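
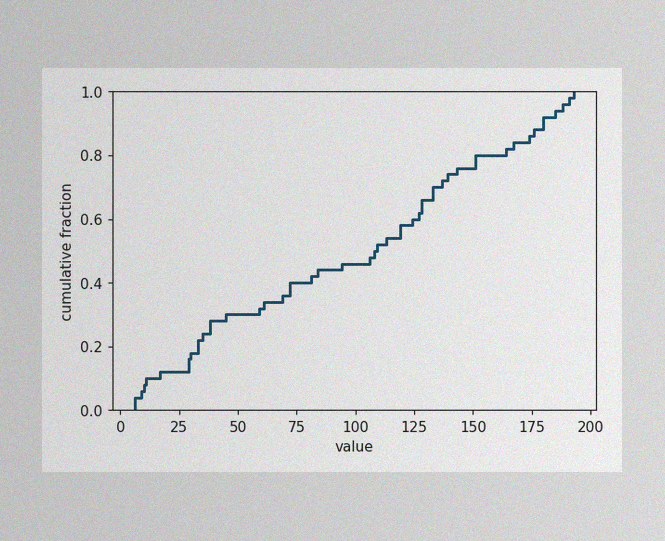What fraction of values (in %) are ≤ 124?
60%

The image has some photo noise and uneven lighting. At x=124 the ECDF step is at 60%.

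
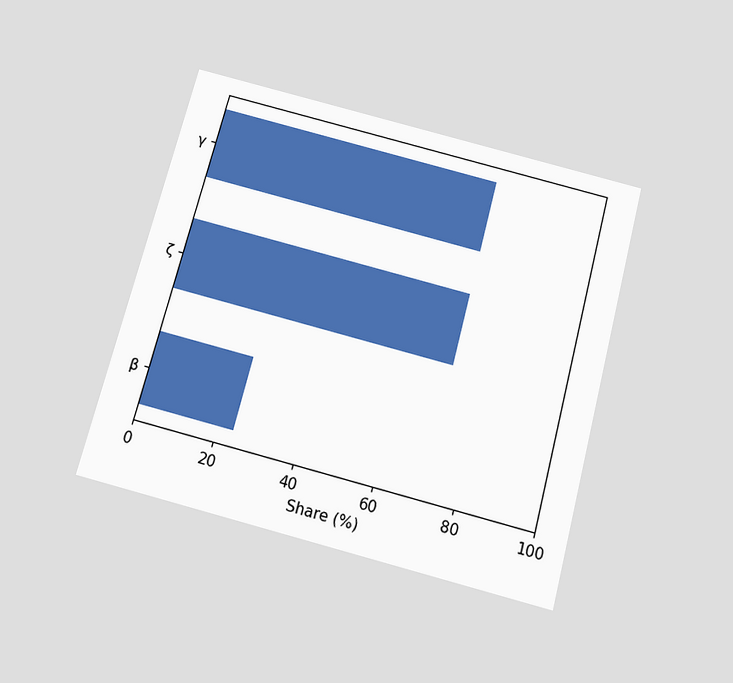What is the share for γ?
The chart is tilted about 15° clockwise and viewed slightly from below. Reading along the chart's x-axis, the γ bar reaches 72%.

72%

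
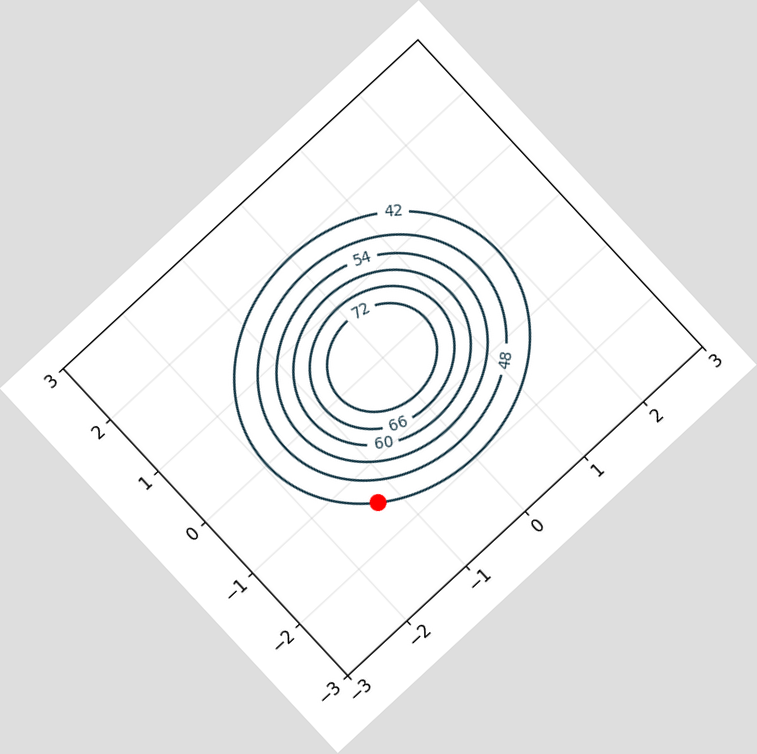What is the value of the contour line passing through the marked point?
The chart is tilted about 43° counter-clockwise. The marked point sits on the contour labelled 42.

42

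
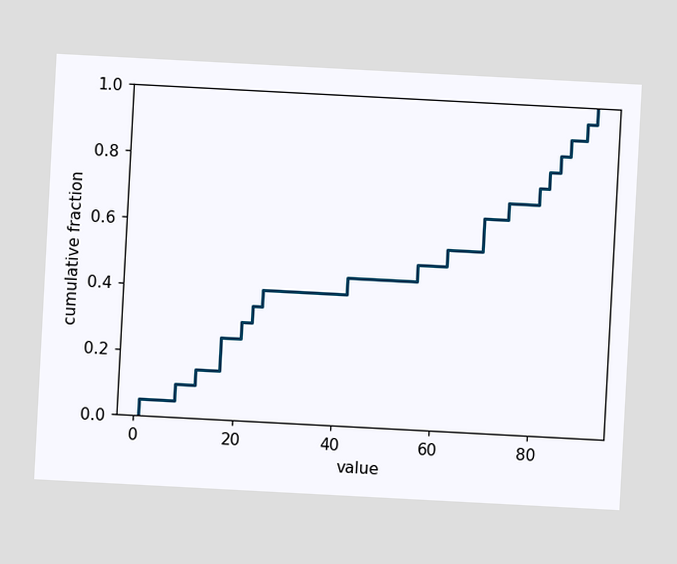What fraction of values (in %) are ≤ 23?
35%

The chart is tilted about 3° clockwise. At x=23 the ECDF step is at 35%.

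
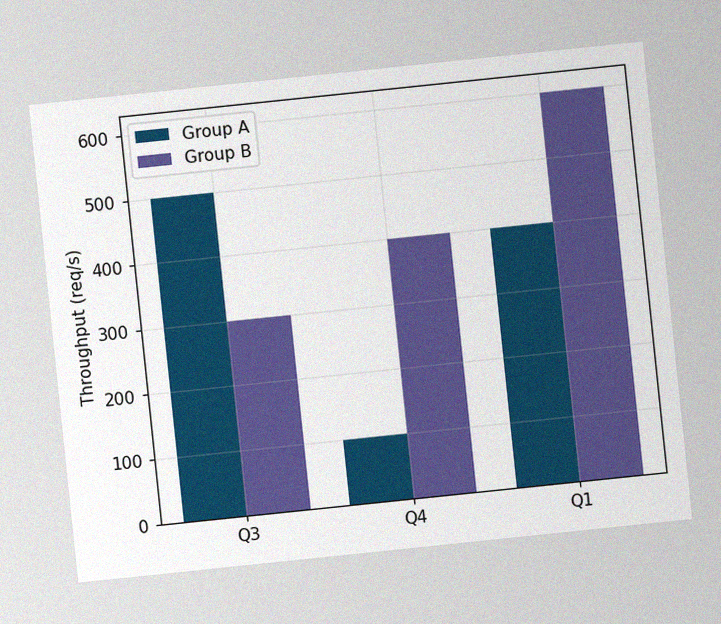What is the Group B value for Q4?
The chart is tilted about 6° counter-clockwise, with some photo noise. The Group B bar at Q4 reaches 400req/s on the y-axis.

400req/s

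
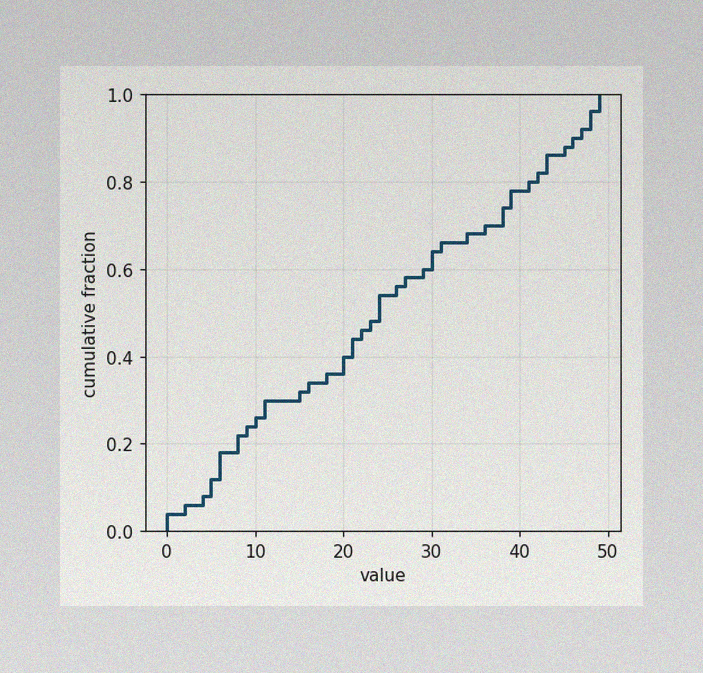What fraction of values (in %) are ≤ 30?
The image has some photo noise and uneven lighting. At x=30 the ECDF step is at 64%.

64%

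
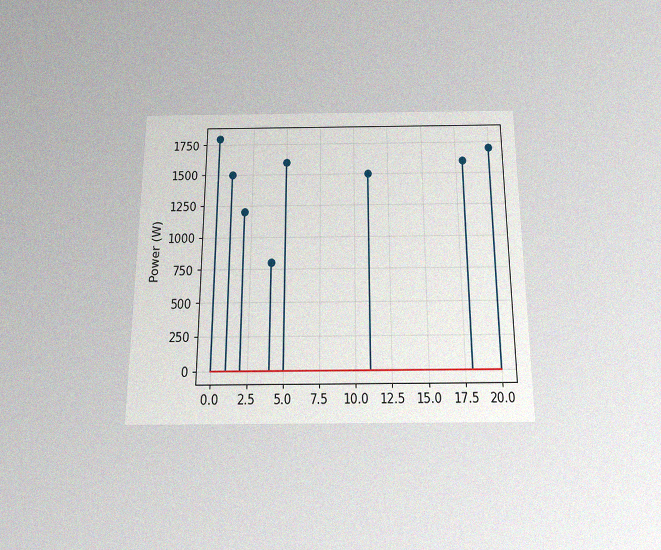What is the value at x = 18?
The chart is viewed slightly from below, with some photo noise. The stem at x=18 reaches 1600W.

1600W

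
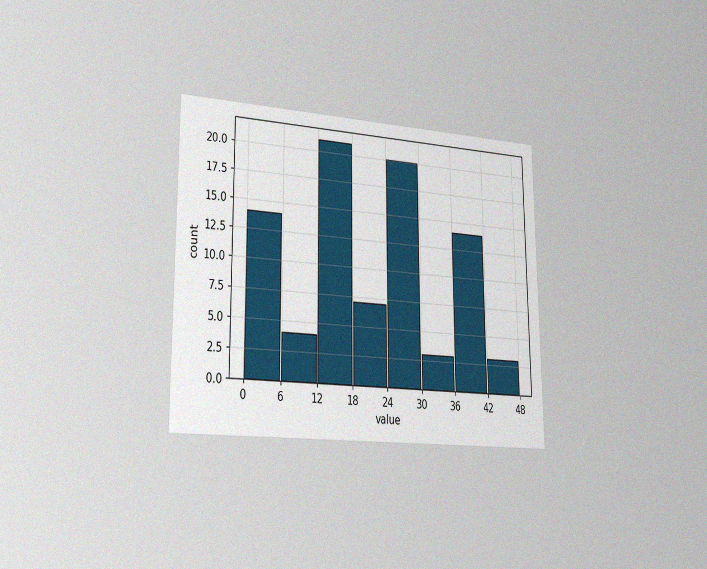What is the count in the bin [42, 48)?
The chart is viewed slightly from the left, with some photo noise. The [42, 48) bin has height 3.

3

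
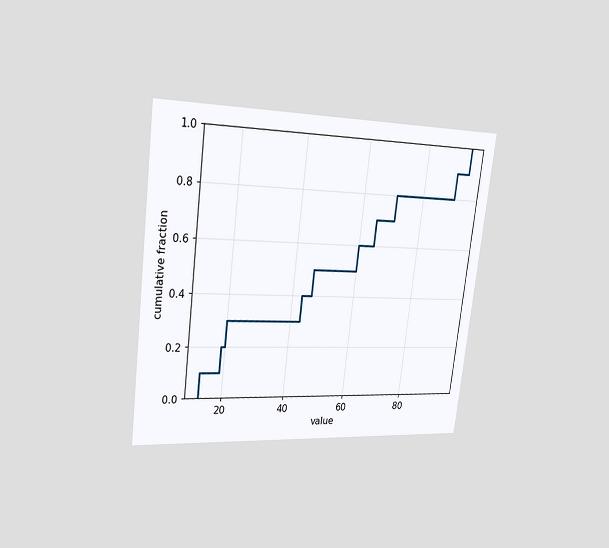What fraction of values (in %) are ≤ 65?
70%

The chart is tilted about 7° clockwise and viewed slightly from the left. At x=65 the ECDF step is at 70%.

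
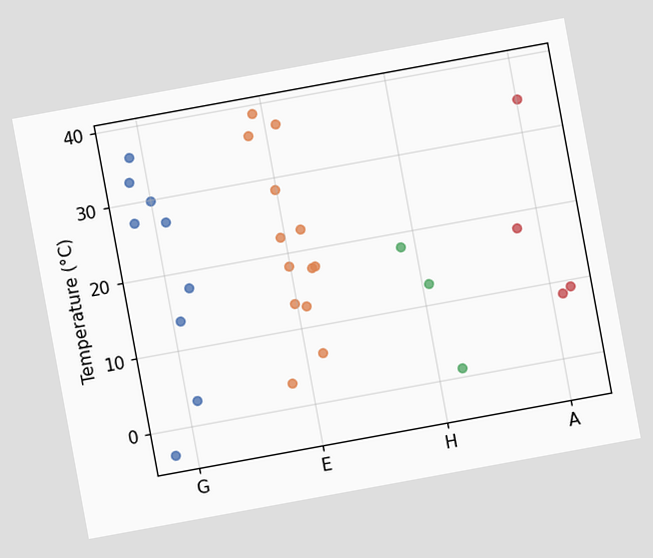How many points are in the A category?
The chart is tilted about 10° counter-clockwise. Counting the markers in the A column gives 4.

4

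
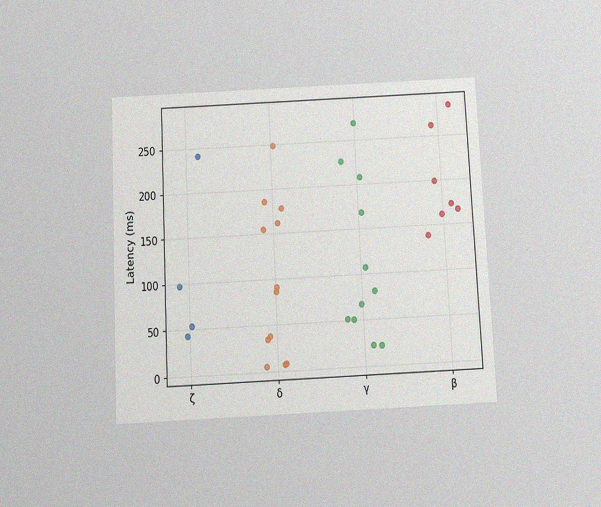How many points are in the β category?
7

The chart is tilted about 3° counter-clockwise and viewed slightly from below, with some photo noise. Counting the markers in the β column gives 7.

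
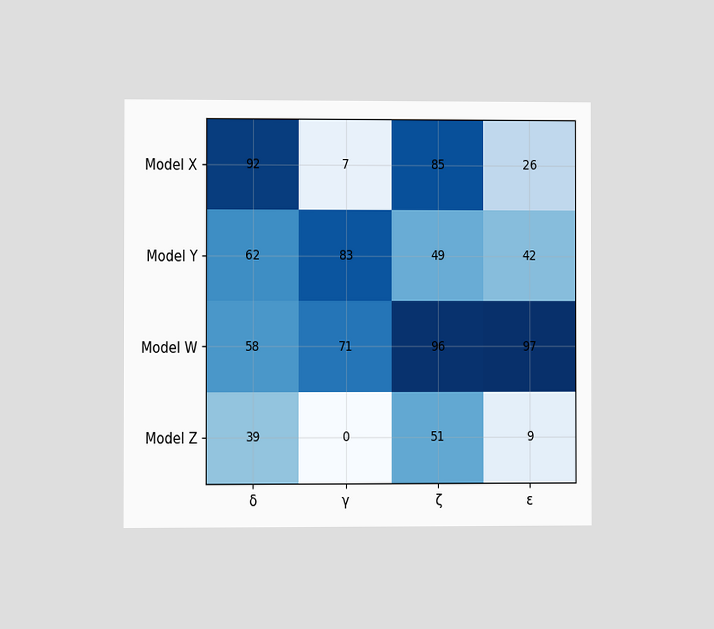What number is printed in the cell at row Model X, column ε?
The chart is viewed at a slight angle. The (Model X, ε) cell reads 26.

26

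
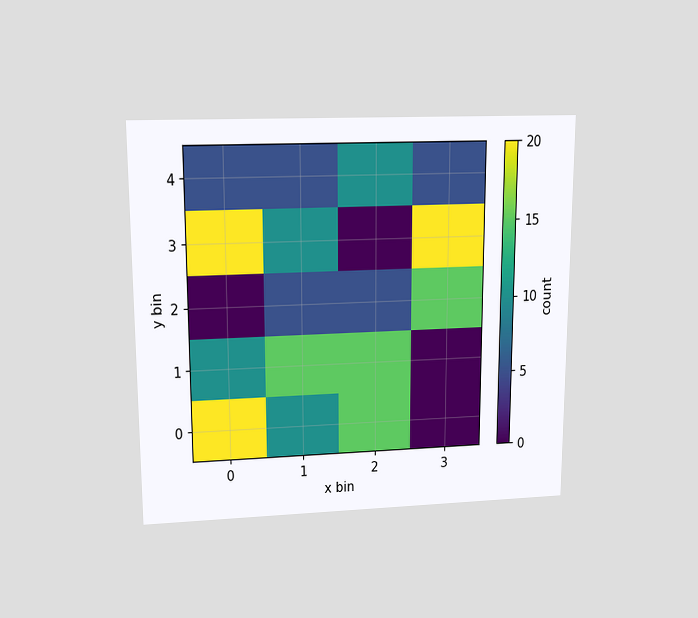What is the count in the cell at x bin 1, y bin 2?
The chart is viewed slightly from above. Matching the cell (1, 2) against the colorbar gives 5.

5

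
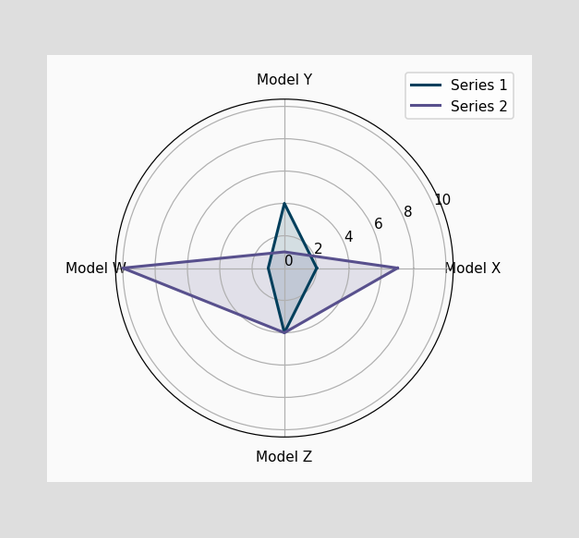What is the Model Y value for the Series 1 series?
On the Model Y axis, Series 1 reaches 4.

4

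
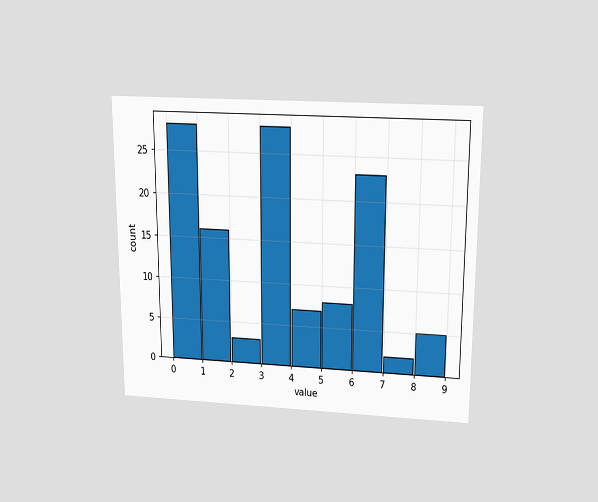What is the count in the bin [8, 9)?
5

The chart is viewed slightly from above. The [8, 9) bin has height 5.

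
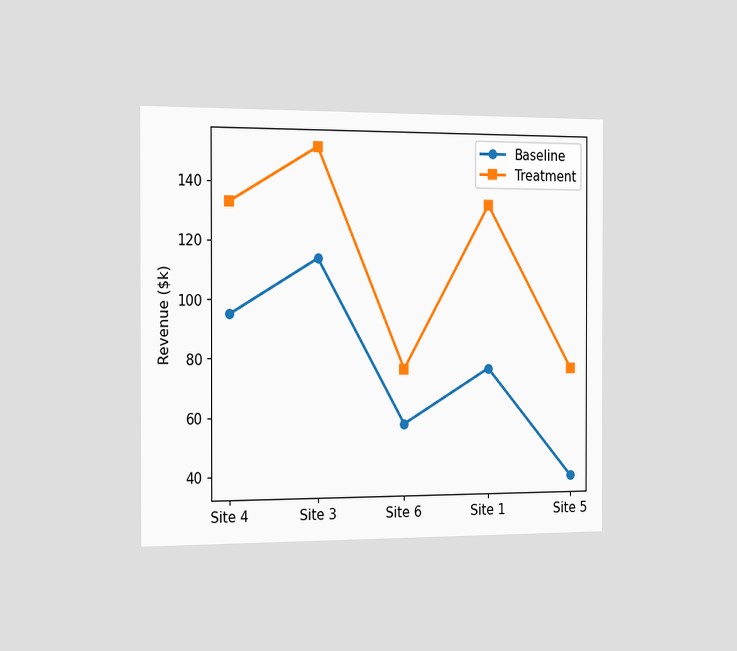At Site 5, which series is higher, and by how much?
Treatment, by $38k

The chart is viewed slightly from the left. At Site 5, Treatment sits above the other line by $38k.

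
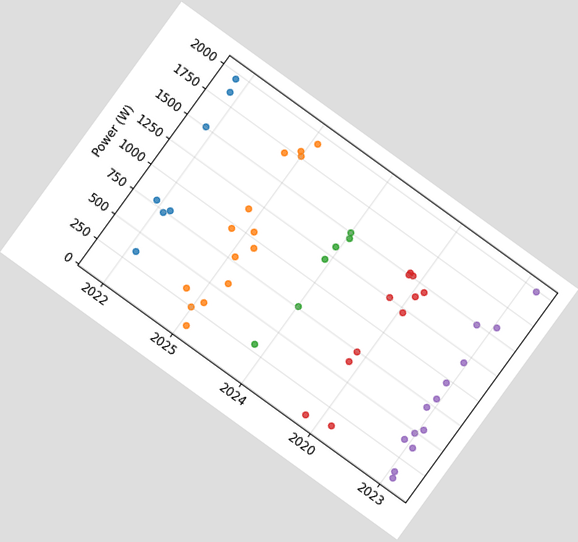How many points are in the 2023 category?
The chart is tilted about 36° clockwise. Counting the markers in the 2023 column gives 13.

13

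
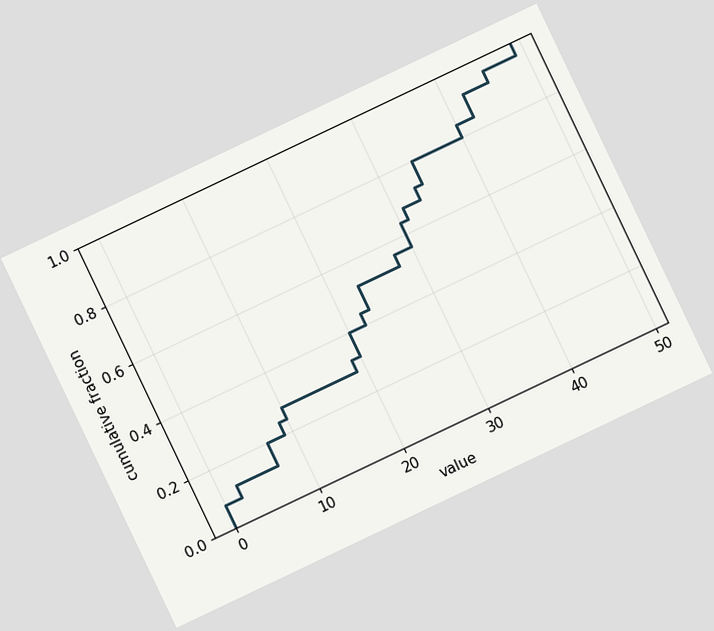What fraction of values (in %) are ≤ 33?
72%

The chart is tilted about 25° counter-clockwise. At x=33 the ECDF step is at 72%.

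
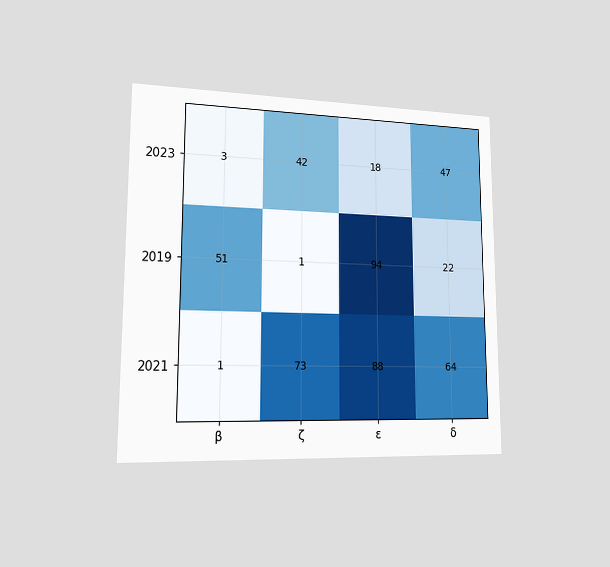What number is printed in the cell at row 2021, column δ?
The chart is viewed slightly from the left. The (2021, δ) cell reads 64.

64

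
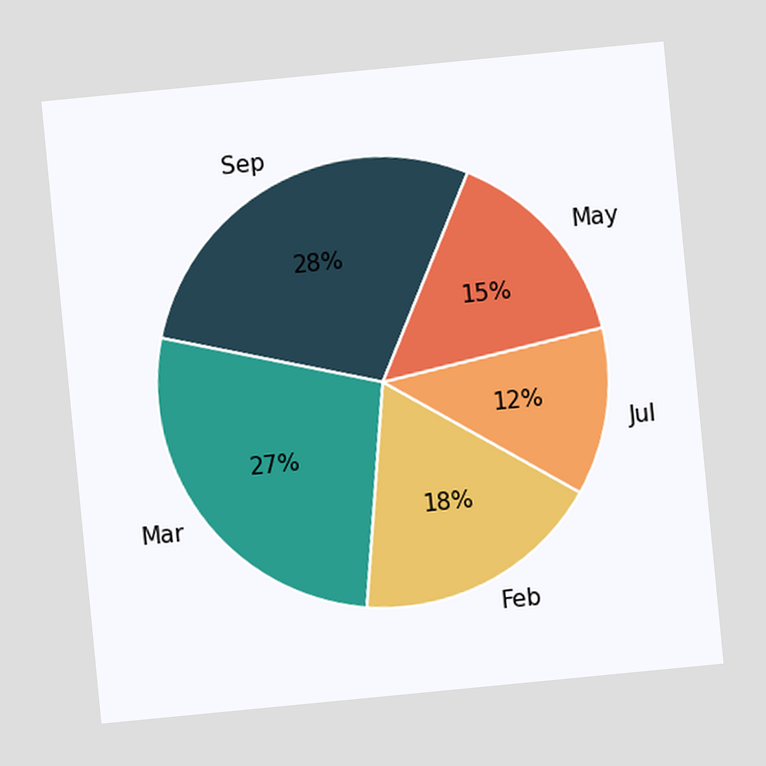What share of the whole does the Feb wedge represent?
The chart is tilted about 6° counter-clockwise. The Feb slice takes up 18% of the pie.

18%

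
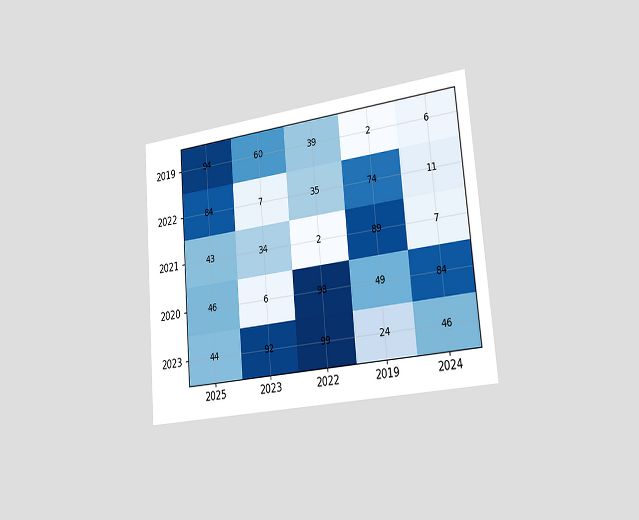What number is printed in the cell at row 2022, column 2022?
The chart is tilted about 5° counter-clockwise and viewed slightly from the right. The (2022, 2022) cell reads 35.

35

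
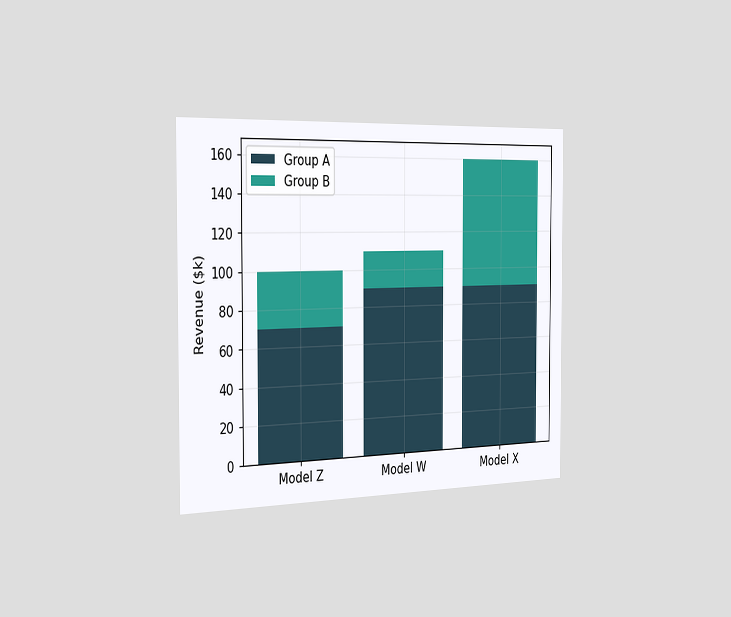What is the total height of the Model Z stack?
$100k

The chart is viewed slightly from the left. The Model Z stack's top reaches $100k on the y-axis.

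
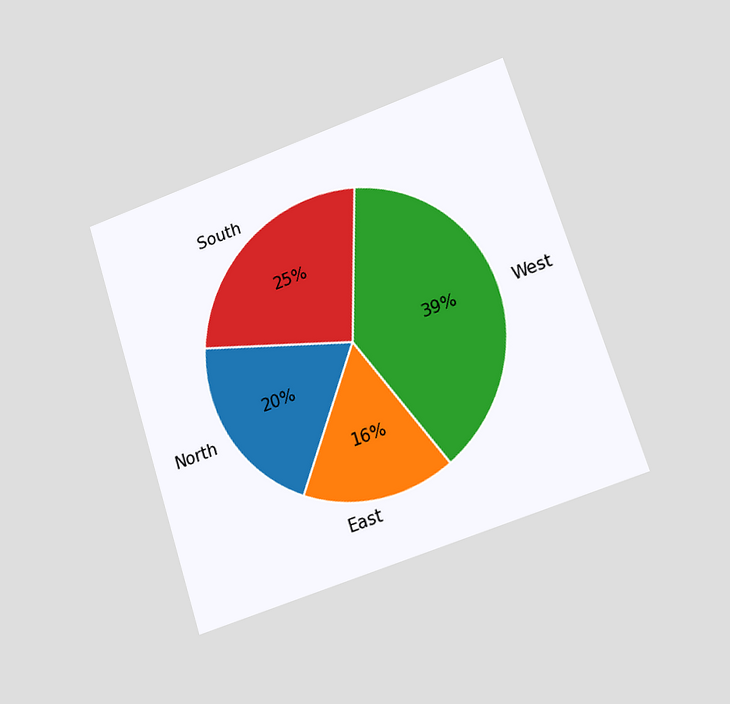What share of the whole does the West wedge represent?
39%

The chart is tilted about 18° counter-clockwise and viewed at a slight angle. The West slice takes up 39% of the pie.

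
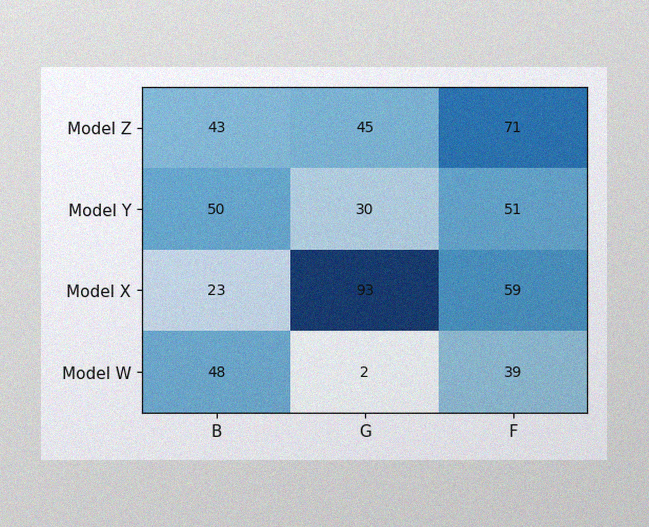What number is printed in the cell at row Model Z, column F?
71

The image has some photo noise and uneven lighting. The (Model Z, F) cell reads 71.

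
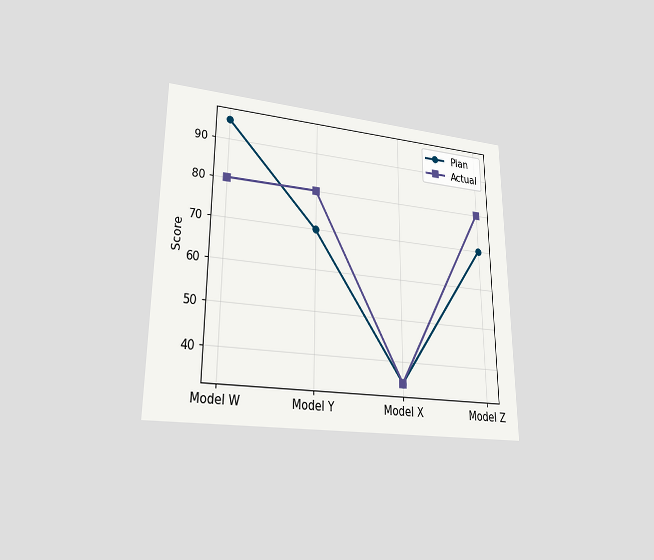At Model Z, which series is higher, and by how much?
The chart is viewed at a slight angle. At Model Z, Actual sits above the other line by 10.

Actual, by 10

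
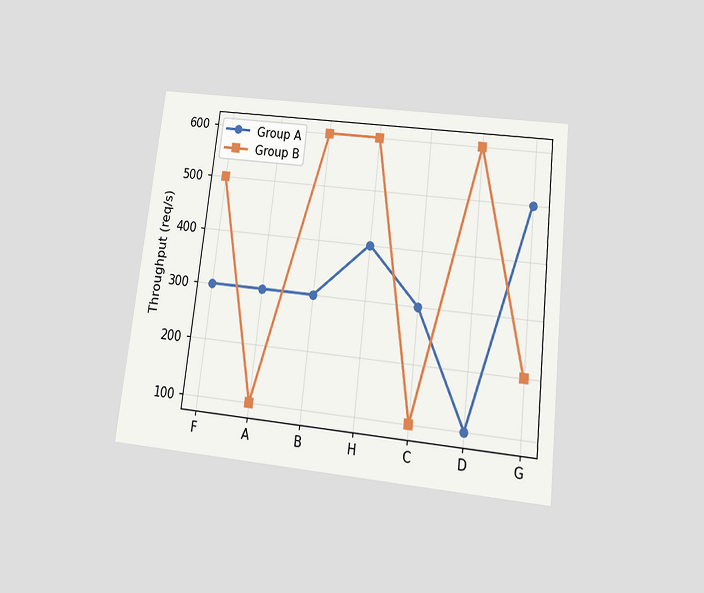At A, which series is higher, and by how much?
The chart is tilted about 7° clockwise and viewed slightly from below. At A, Group A sits above the other line by 200req/s.

Group A, by 200req/s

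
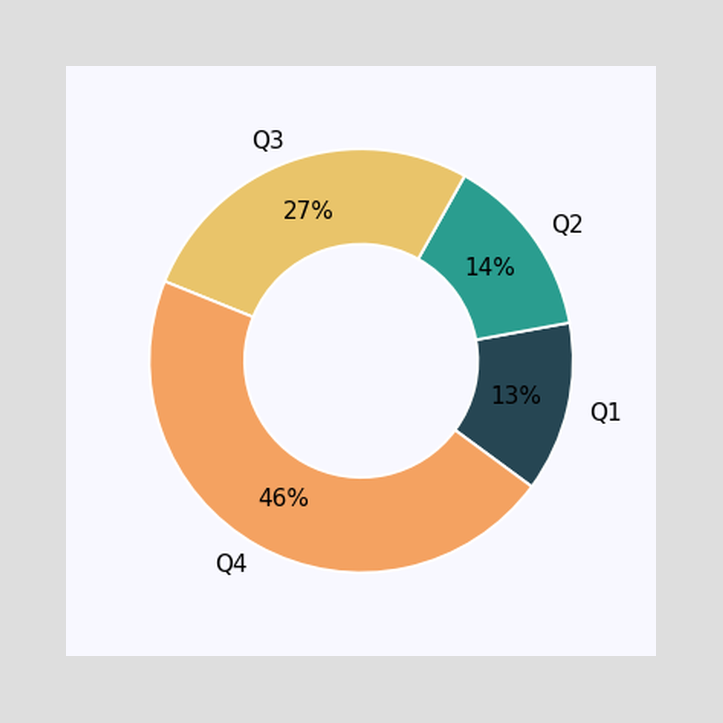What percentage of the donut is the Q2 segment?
14%

The Q2 segment takes up 14% of the ring.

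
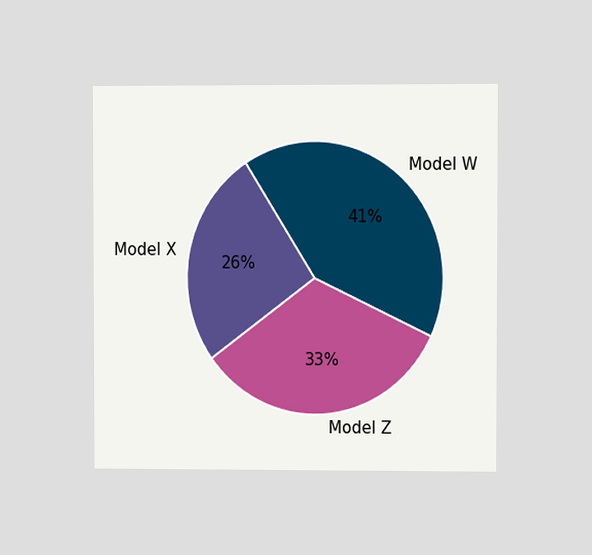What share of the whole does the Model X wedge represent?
26%

The chart is viewed at a slight angle. The Model X slice takes up 26% of the pie.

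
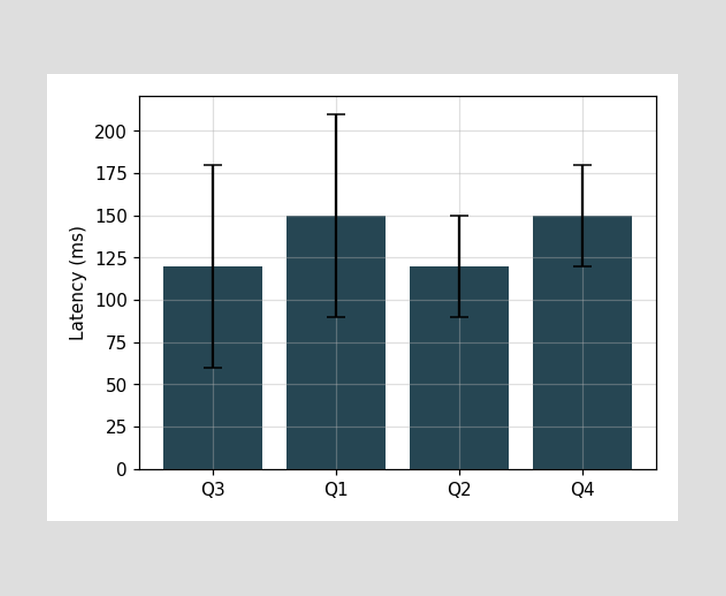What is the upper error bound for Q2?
150ms

The Q2 bar's upper whisker reaches 150ms.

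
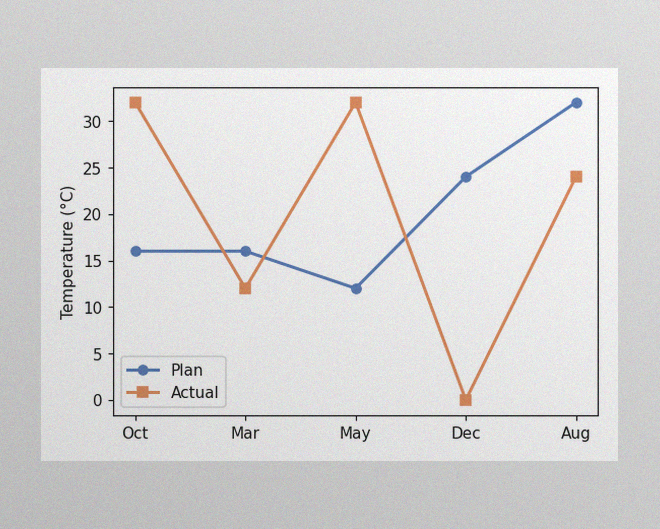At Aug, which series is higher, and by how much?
Plan, by 8°C

The image has some photo noise and uneven lighting. At Aug, Plan sits above the other line by 8°C.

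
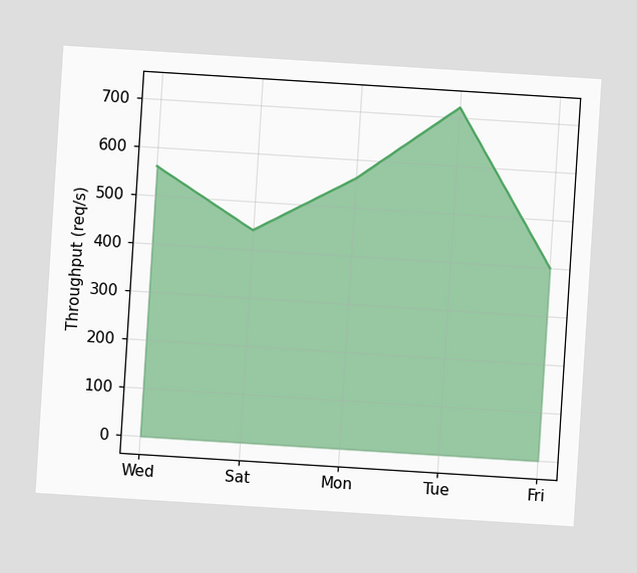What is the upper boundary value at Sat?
440req/s

The chart is tilted about 4° clockwise. At Sat the upper boundary is at 440req/s.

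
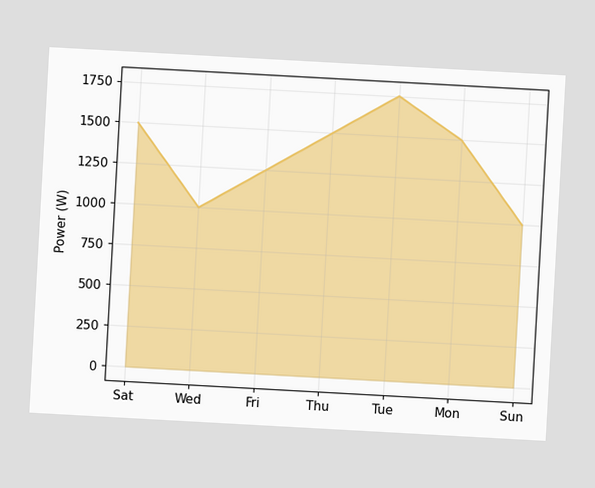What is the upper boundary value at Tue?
The chart is tilted about 3° clockwise. At Tue the upper boundary is at 1750W.

1750W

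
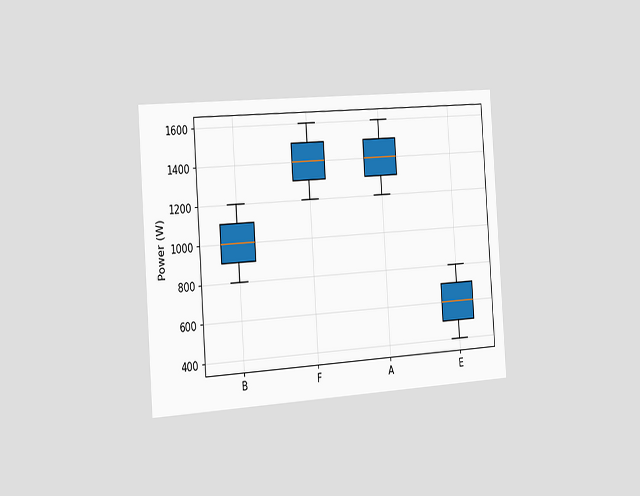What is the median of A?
1400W

The chart is tilted about 4° counter-clockwise and viewed slightly from the left. The median line in the A box sits at 1400W.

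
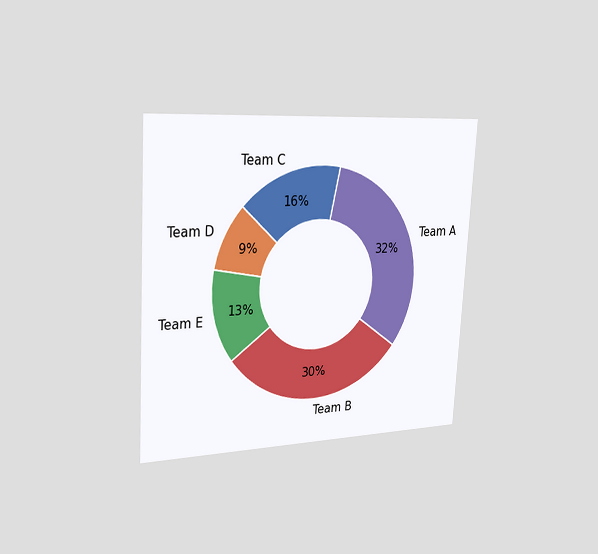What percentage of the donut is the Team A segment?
The chart is tilted about 3° clockwise and viewed slightly from the left. The Team A segment takes up 32% of the ring.

32%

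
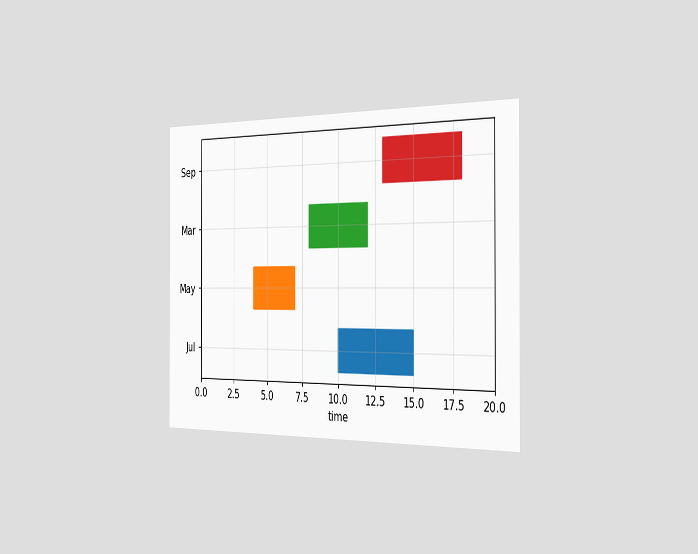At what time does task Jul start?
10

The chart is viewed slightly from the right. The Jul bar begins at t=10.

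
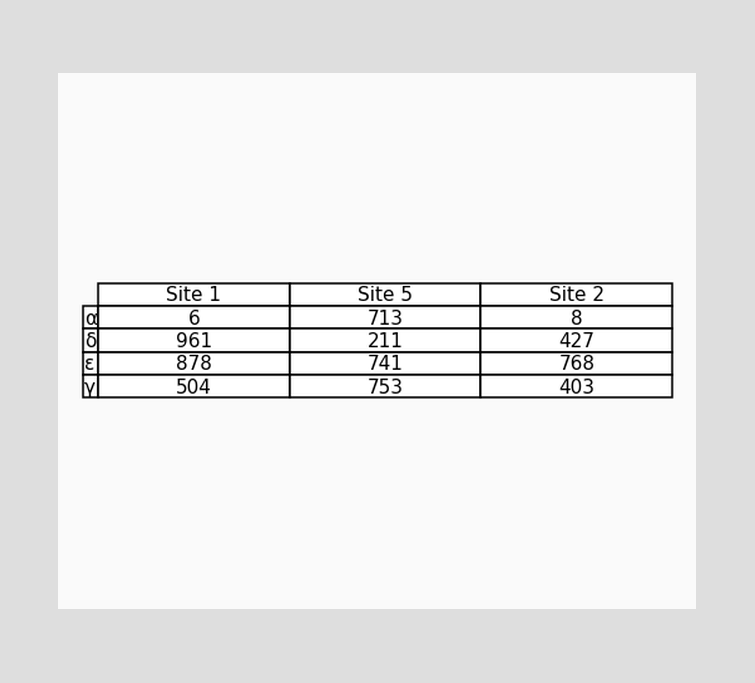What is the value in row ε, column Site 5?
The (ε, Site 5) cell reads 741.

741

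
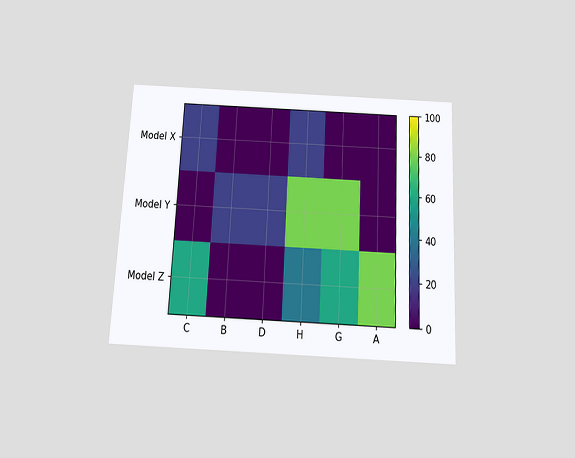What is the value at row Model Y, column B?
20

The chart is tilted about 3° clockwise and viewed slightly from below. Matching cell (Model Y, B) against the colorbar gives 20.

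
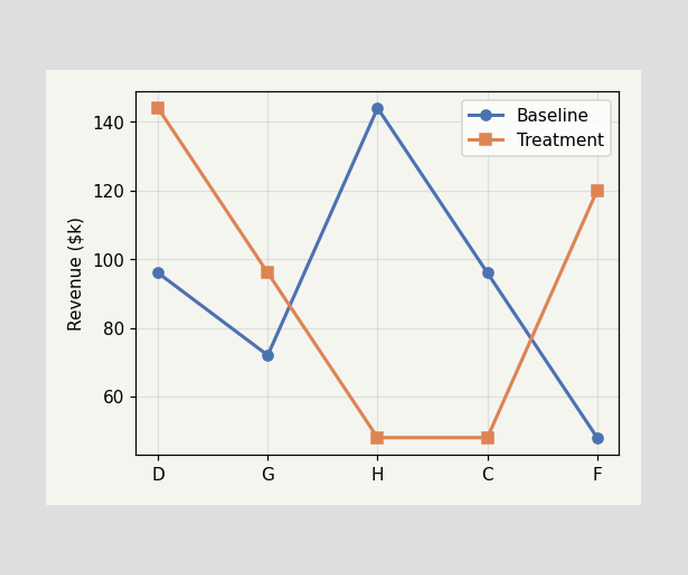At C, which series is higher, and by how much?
Baseline, by $48k

At C, Baseline sits above the other line by $48k.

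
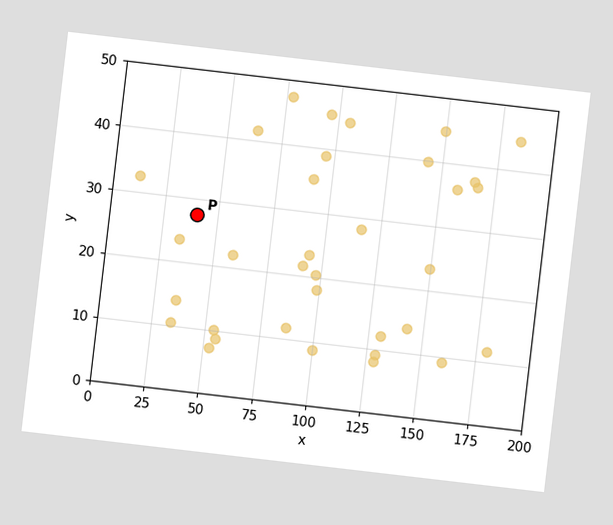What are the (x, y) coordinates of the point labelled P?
(40, 27.5)

The chart is tilted about 7° clockwise. Following the gridlines from P to each axis, P sits at (40, 27.5).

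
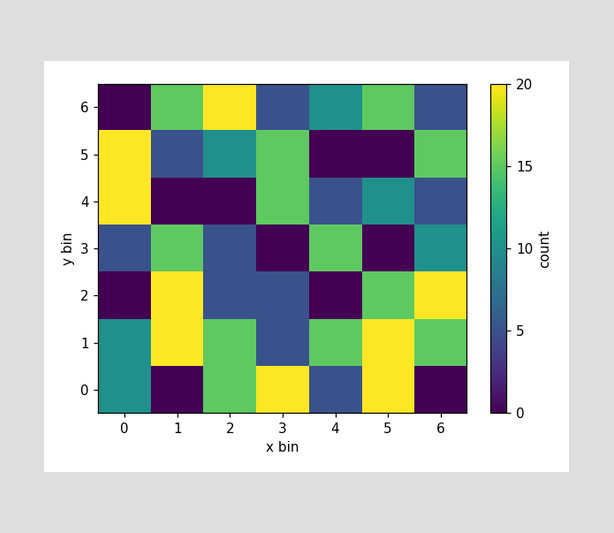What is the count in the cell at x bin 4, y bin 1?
Matching the cell (4, 1) against the colorbar gives 15.

15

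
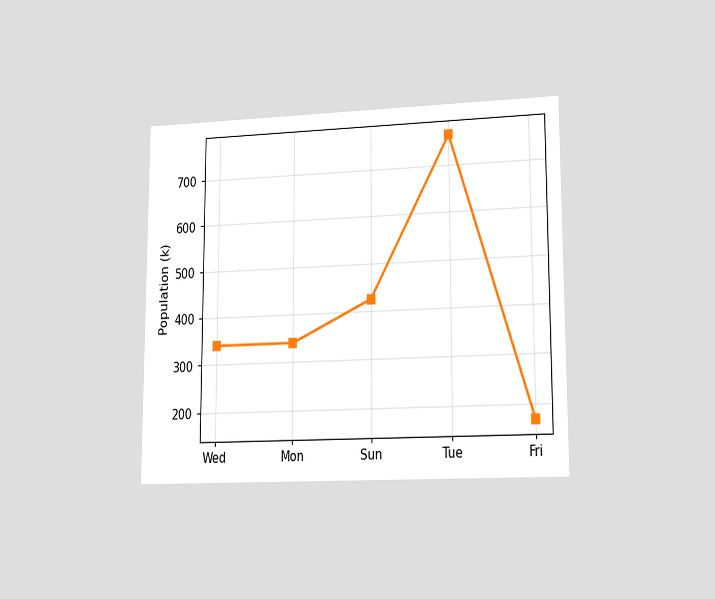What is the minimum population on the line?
The chart is viewed at a slight angle. The lowest point is at Fri, and reading across to the y-axis gives 170k.

170k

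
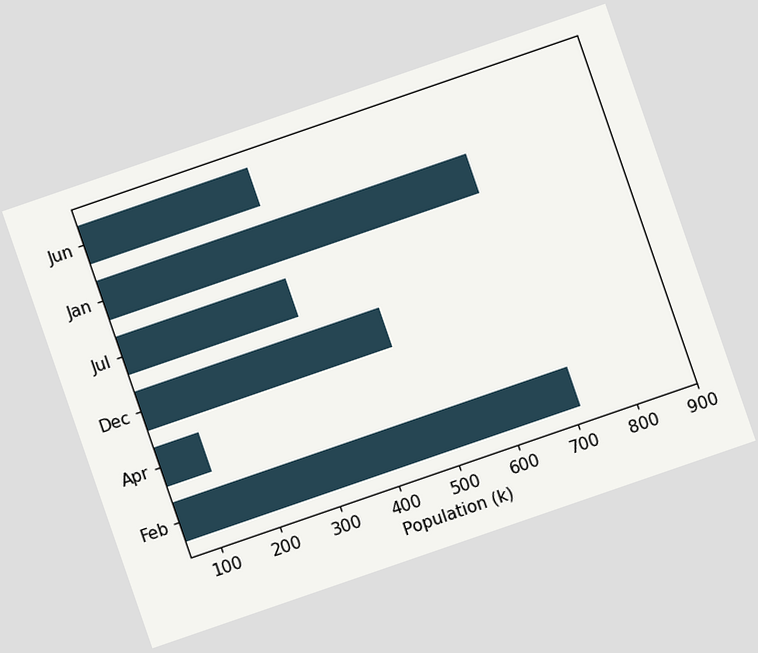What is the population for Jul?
336k

The chart is tilted about 19° counter-clockwise. Reading along the chart's x-axis, the Jul bar reaches 336k.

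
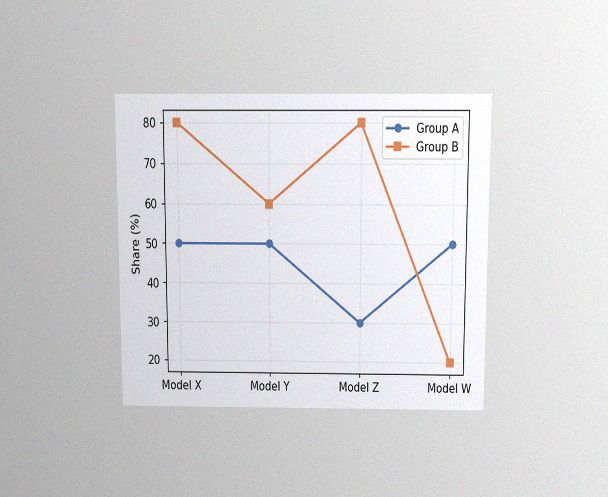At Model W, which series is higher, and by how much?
Group A, by 30%

The chart is viewed slightly from above, with some photo noise. At Model W, Group A sits above the other line by 30%.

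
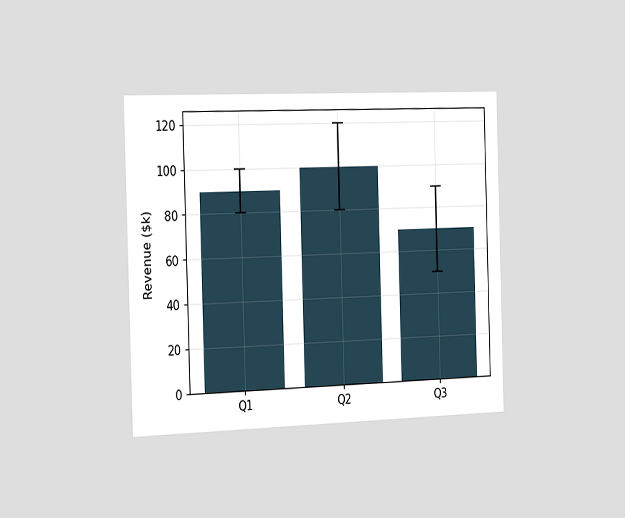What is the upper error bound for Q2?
The chart is viewed slightly from the left. The Q2 bar's upper whisker reaches $120k.

$120k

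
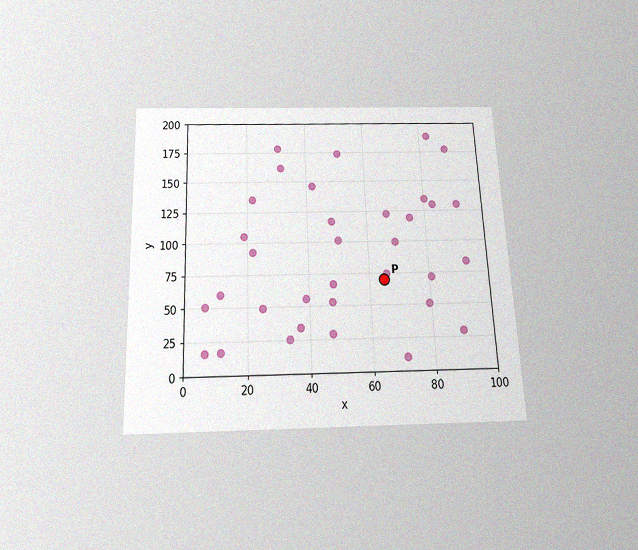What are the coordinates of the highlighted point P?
(65, 70)

The chart is tilted about 2° counter-clockwise and viewed slightly from below, with some photo noise. Following the gridlines from P to each axis, P sits at (65, 70).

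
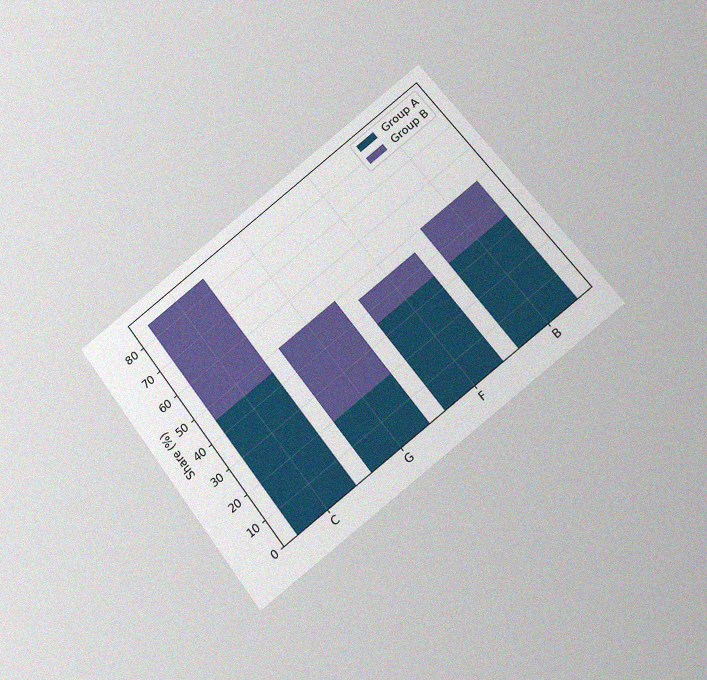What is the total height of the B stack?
50%

The chart is tilted about 37° counter-clockwise and viewed slightly from below, with some photo noise. The B stack's top reaches 50% on the y-axis.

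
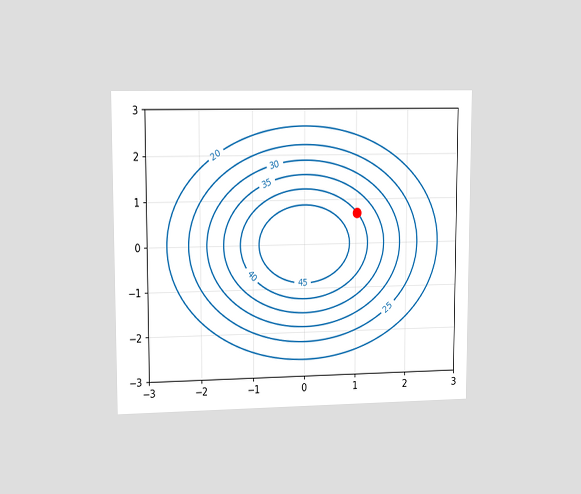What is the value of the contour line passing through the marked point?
40

The chart is viewed at a slight angle. The marked point sits on the contour labelled 40.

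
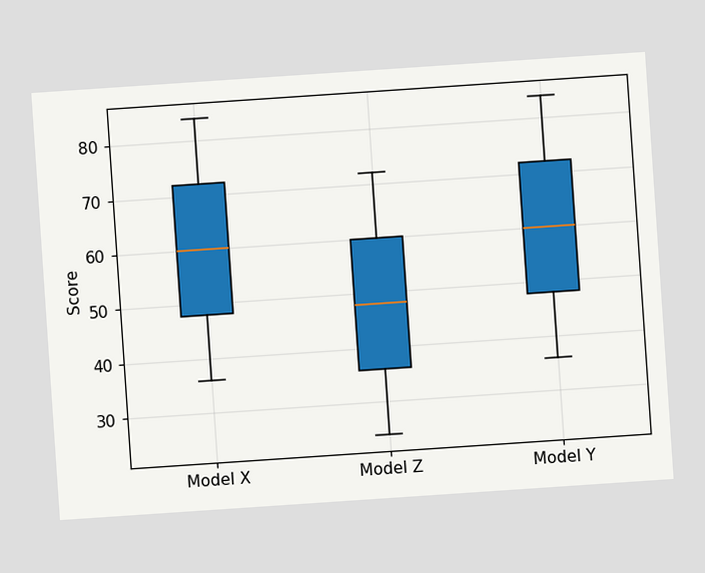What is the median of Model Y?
The chart is tilted about 4° counter-clockwise. The median line in the Model Y box sits at 60.

60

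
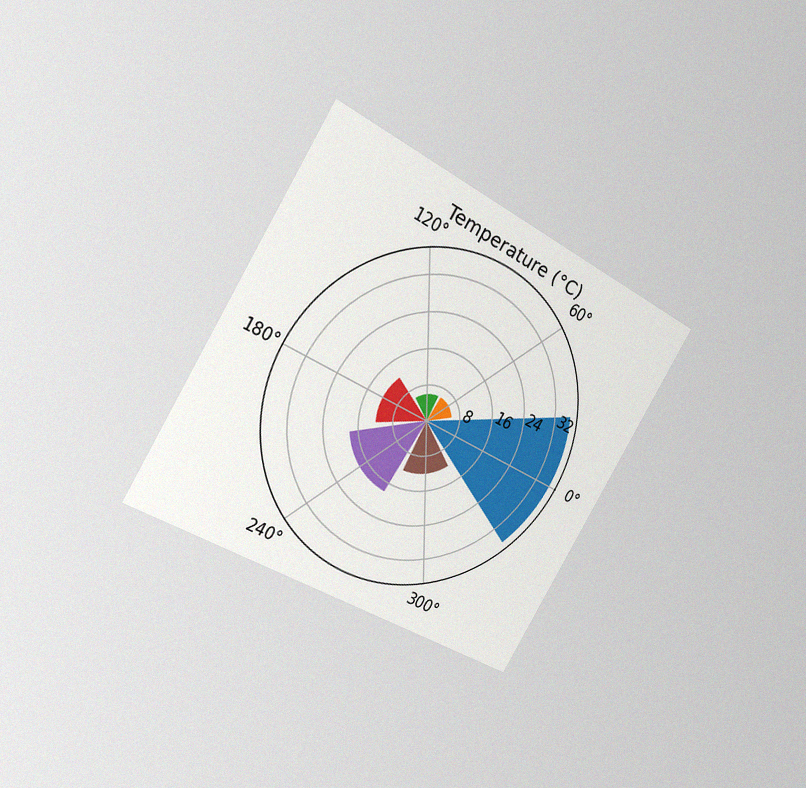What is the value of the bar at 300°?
12°C

The chart is tilted about 31° clockwise and viewed slightly from the left, with some photo noise. The bar at 300° reaches 12°C on the radial axis.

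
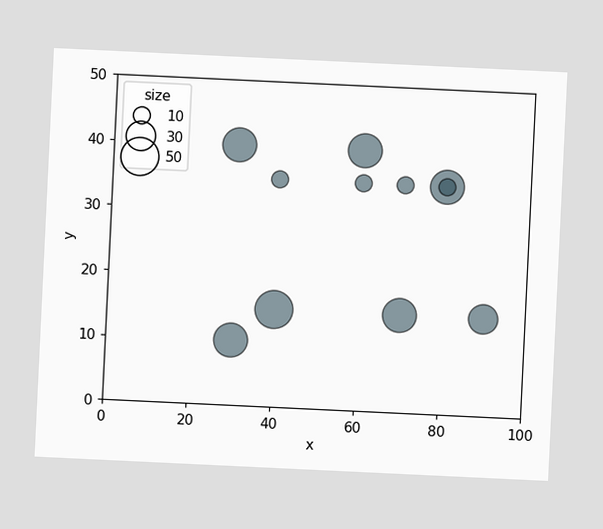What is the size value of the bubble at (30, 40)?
The chart is tilted about 3° clockwise. Matching the bubble at (30, 40) against the size legend gives 40.

40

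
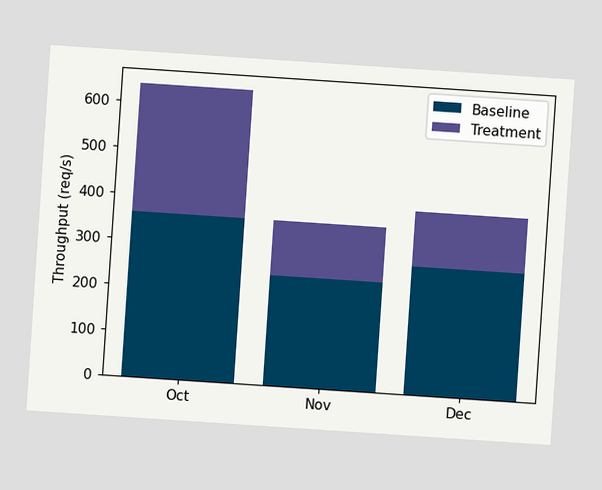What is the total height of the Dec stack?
400req/s

The chart is tilted about 4° clockwise. The Dec stack's top reaches 400req/s on the y-axis.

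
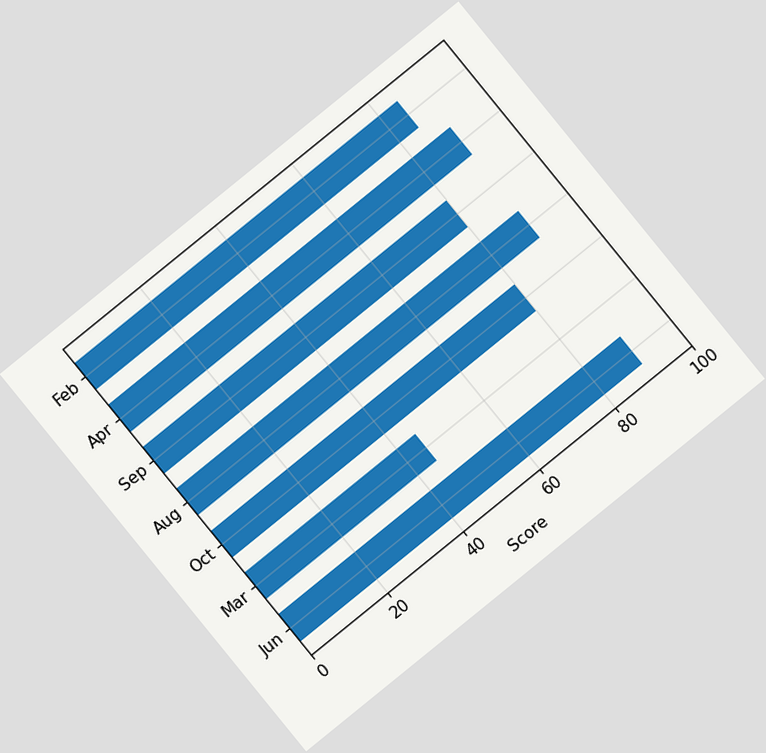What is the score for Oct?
80

The chart is tilted about 39° counter-clockwise. Reading along the chart's x-axis, the Oct bar reaches 80.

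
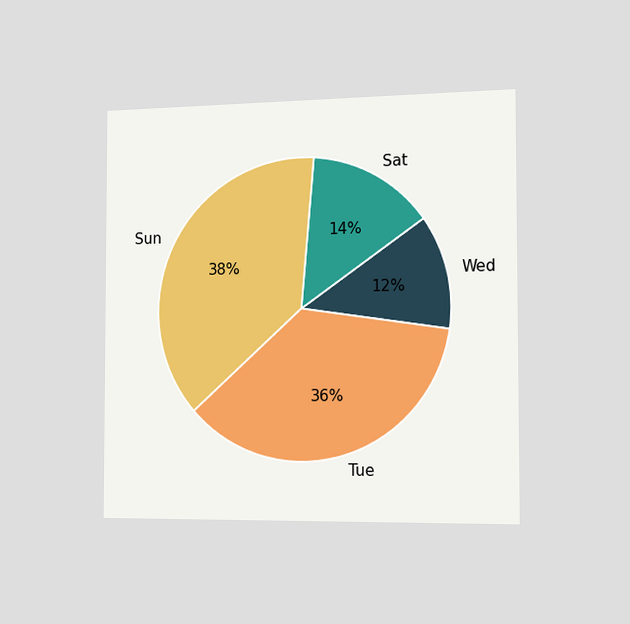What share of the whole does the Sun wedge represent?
The chart is viewed slightly from the right. The Sun slice takes up 38% of the pie.

38%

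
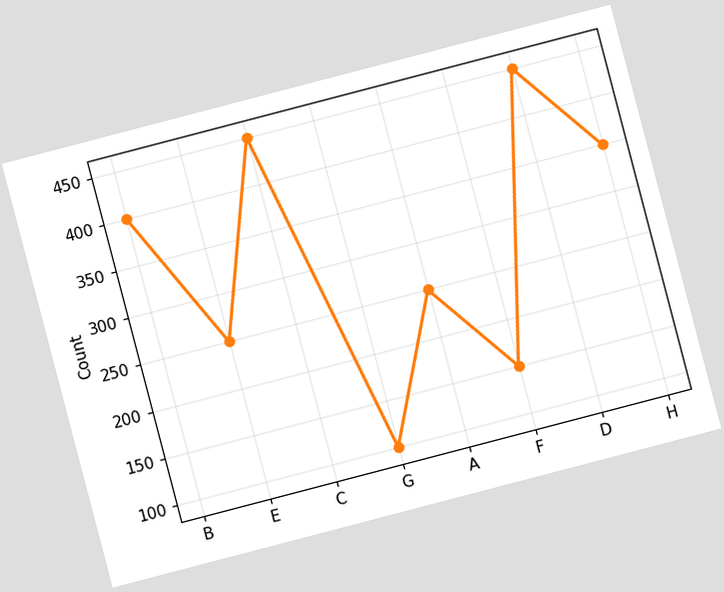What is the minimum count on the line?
100

The chart is tilted about 15° counter-clockwise. The lowest point is at G, and reading across to the y-axis gives 100.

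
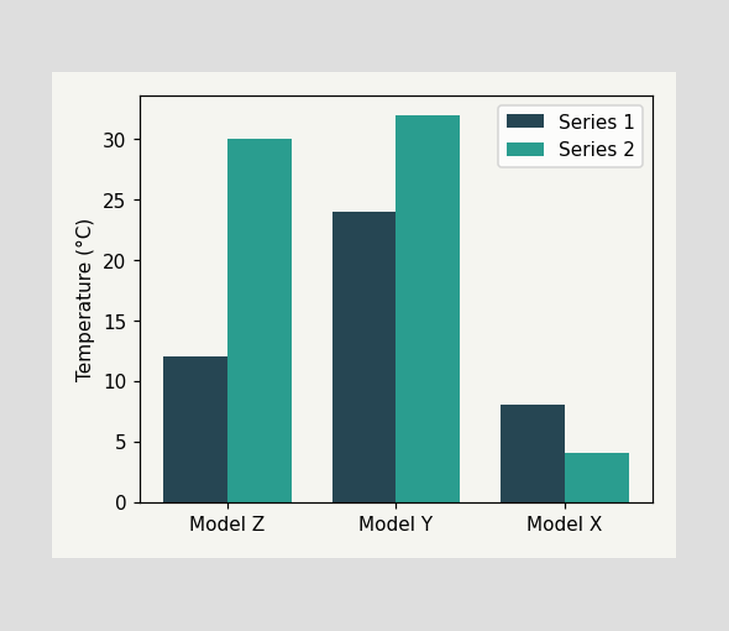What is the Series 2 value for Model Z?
30°C

The Series 2 bar at Model Z reaches 30°C on the y-axis.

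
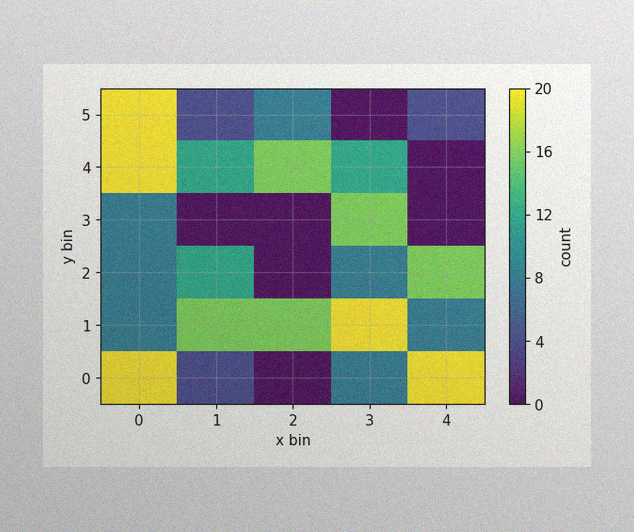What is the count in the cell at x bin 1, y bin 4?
12

The image has some photo noise and uneven lighting. Matching the cell (1, 4) against the colorbar gives 12.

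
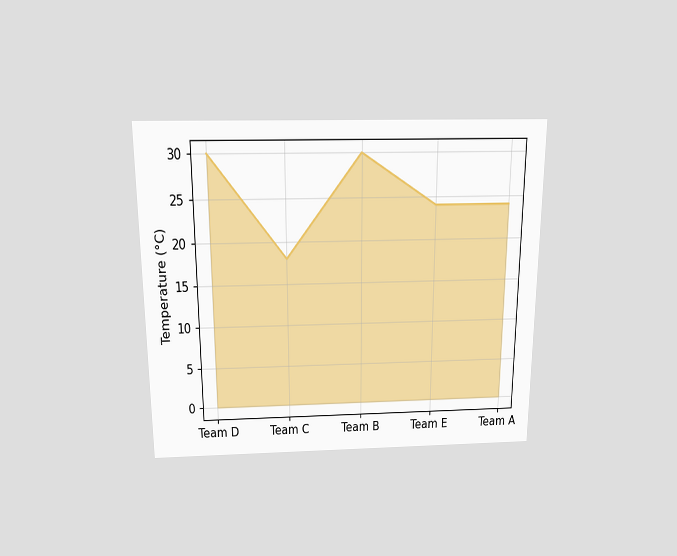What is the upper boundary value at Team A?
24°C

The chart is viewed slightly from above. At Team A the upper boundary is at 24°C.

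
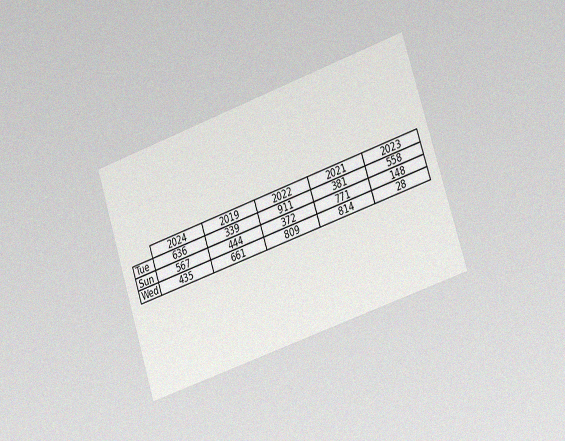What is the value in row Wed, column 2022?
The chart is tilted about 18° counter-clockwise and viewed slightly from the right, with some photo noise. The (Wed, 2022) cell reads 809.

809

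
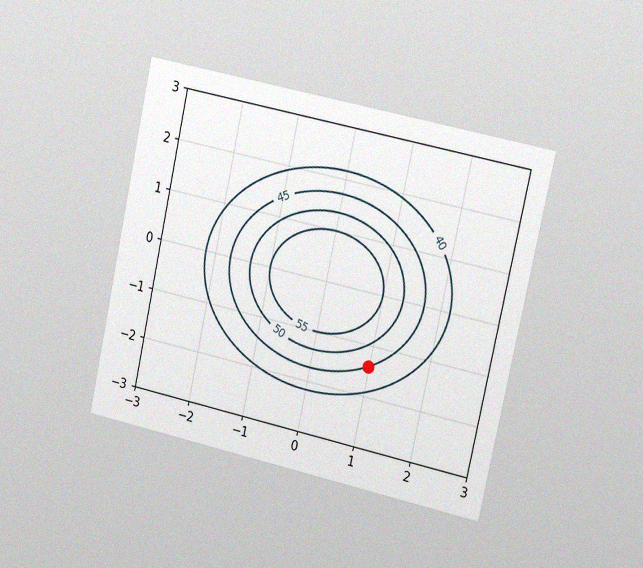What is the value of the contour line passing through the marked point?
The chart is tilted about 12° clockwise and viewed slightly from the right, with some photo noise. The marked point sits on the contour labelled 45.

45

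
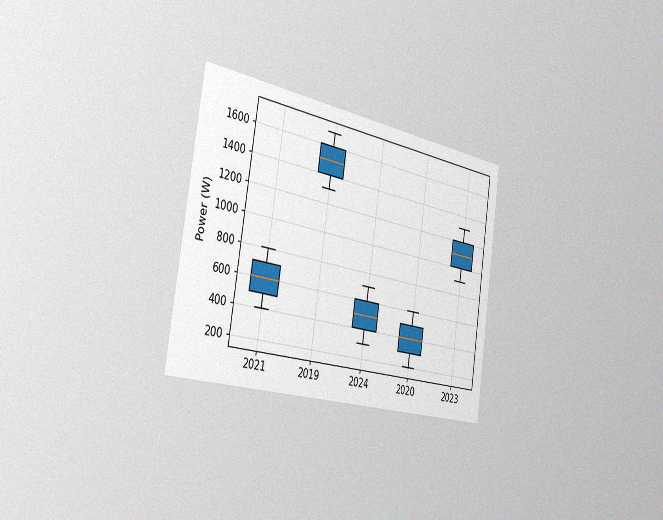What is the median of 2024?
The chart is tilted about 9° clockwise and viewed slightly from the left, with some photo noise. The median line in the 2024 box sits at 500W.

500W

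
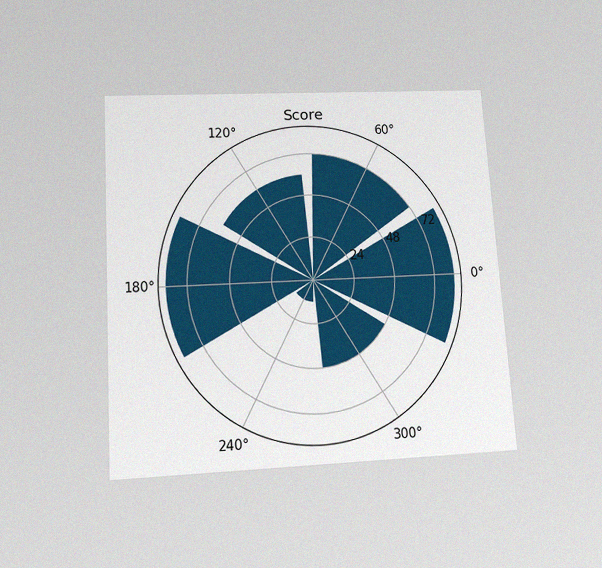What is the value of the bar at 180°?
84

The chart is tilted about 4° counter-clockwise and viewed slightly from below, with some photo noise. The bar at 180° reaches 84 on the radial axis.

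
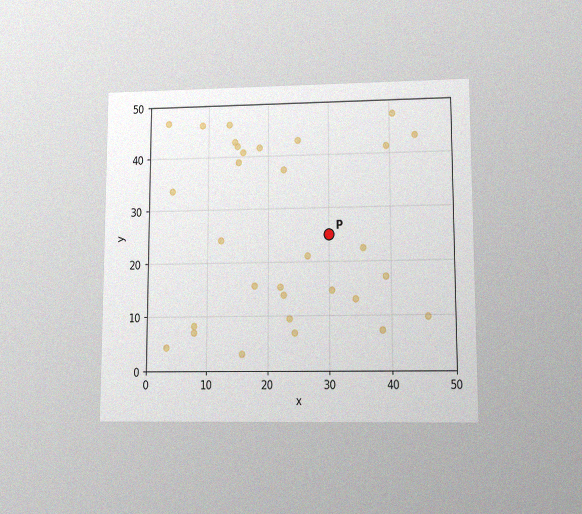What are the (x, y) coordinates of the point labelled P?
The chart is viewed at a slight angle, with some photo noise. Following the gridlines from P to each axis, P sits at (30, 25).

(30, 25)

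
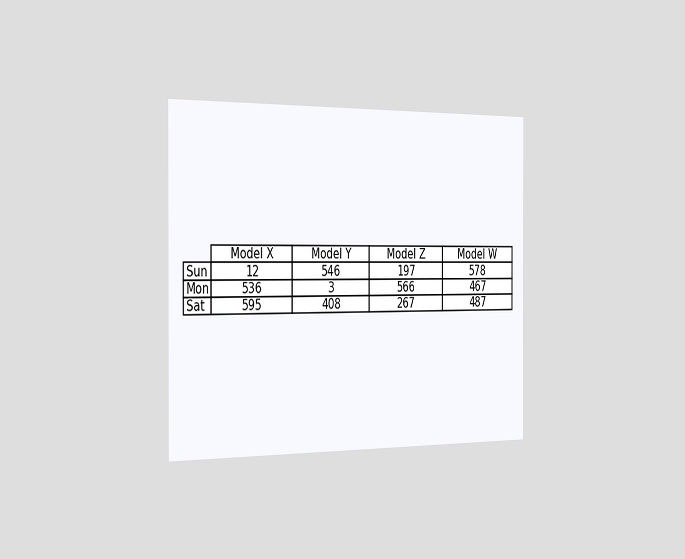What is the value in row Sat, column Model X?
The chart is viewed slightly from the left. The (Sat, Model X) cell reads 595.

595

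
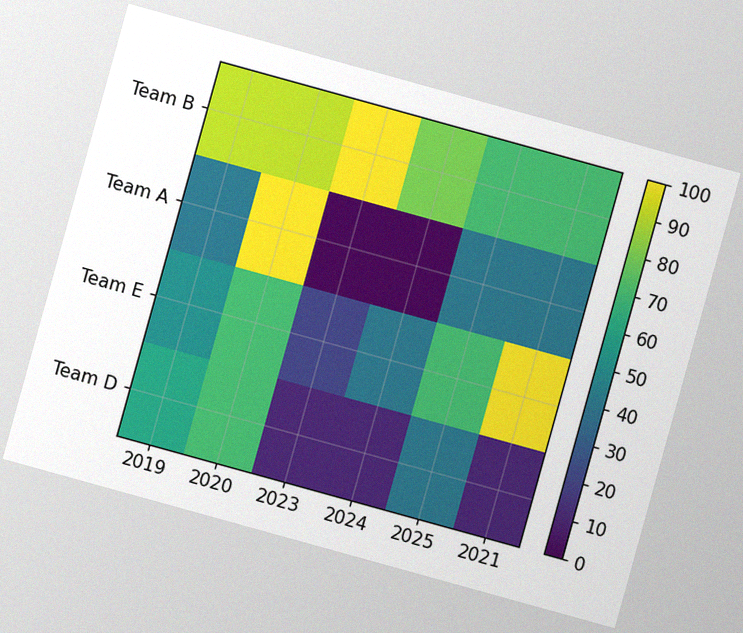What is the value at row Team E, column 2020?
The chart is tilted about 15° clockwise, with some photo noise. Matching cell (Team E, 2020) against the colorbar gives 70.

70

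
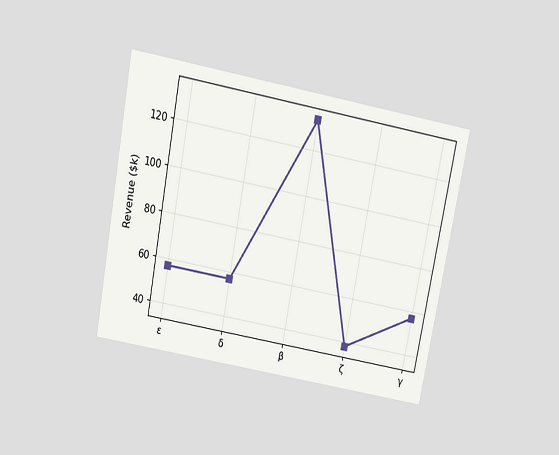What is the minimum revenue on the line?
The chart is tilted about 11° clockwise and viewed slightly from above. The lowest point is at ζ, and reading across to the y-axis gives $38k.

$38k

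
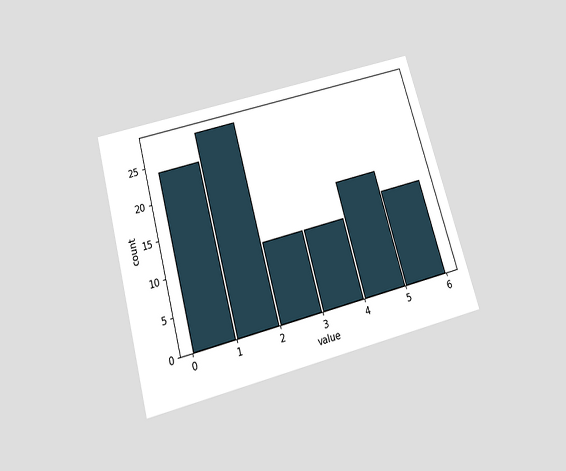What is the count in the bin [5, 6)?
The chart is tilted about 15° counter-clockwise and viewed slightly from below. The [5, 6) bin has height 13.

13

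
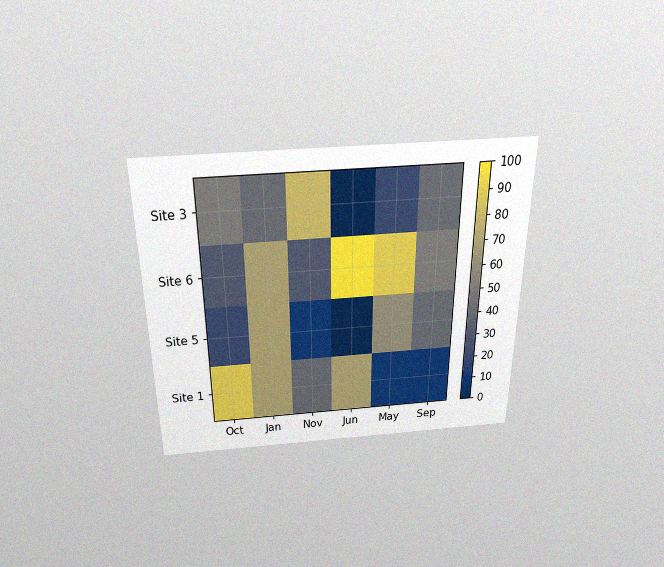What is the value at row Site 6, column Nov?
The chart is viewed slightly from above, with some photo noise. Matching cell (Site 6, Nov) against the colorbar gives 30.

30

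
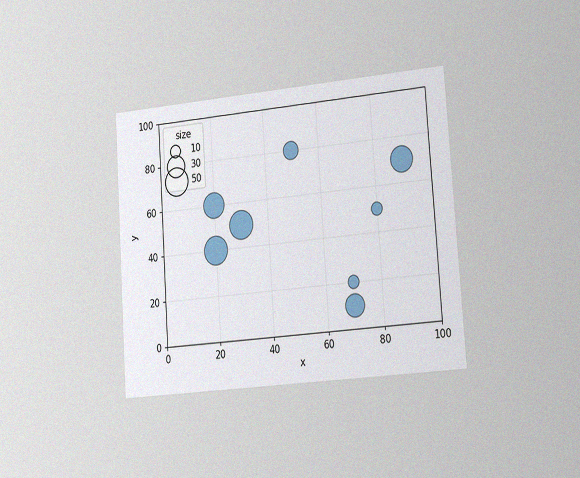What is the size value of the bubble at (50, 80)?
The chart is tilted about 4° counter-clockwise and viewed slightly from the right, with some photo noise. Matching the bubble at (50, 80) against the size legend gives 20.

20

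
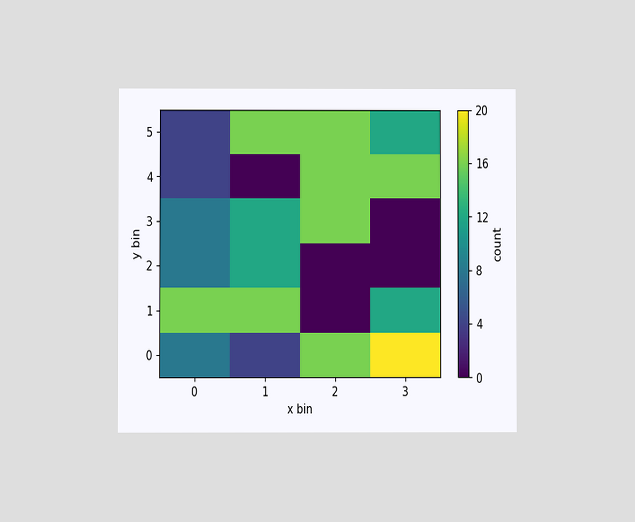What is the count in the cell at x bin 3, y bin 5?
The chart is viewed at a slight angle. Matching the cell (3, 5) against the colorbar gives 12.

12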